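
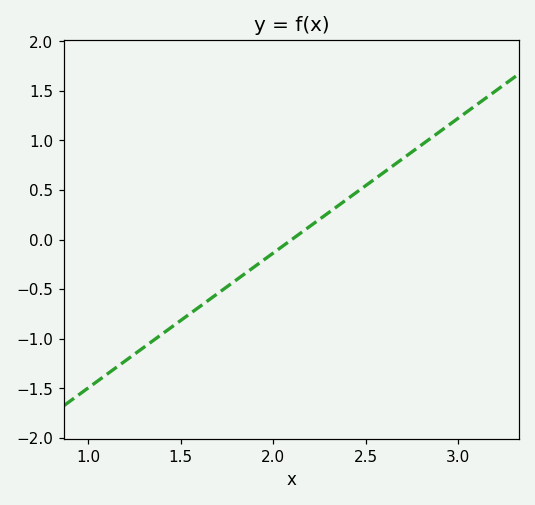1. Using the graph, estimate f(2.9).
1.09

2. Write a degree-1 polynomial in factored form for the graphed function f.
y = 1.36(x - 2.1)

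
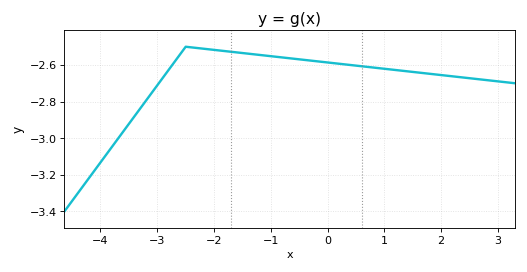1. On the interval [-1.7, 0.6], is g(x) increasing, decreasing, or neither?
decreasing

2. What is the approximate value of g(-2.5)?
-2.5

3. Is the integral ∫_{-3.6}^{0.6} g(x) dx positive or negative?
negative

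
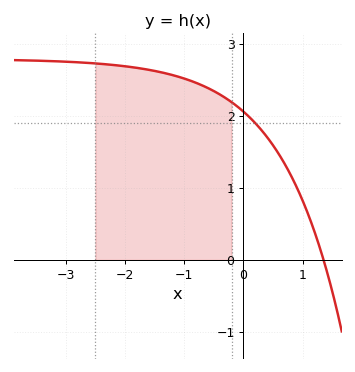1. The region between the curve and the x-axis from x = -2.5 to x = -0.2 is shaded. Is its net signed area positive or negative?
positive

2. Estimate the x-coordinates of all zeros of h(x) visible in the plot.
1.35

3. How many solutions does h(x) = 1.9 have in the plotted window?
1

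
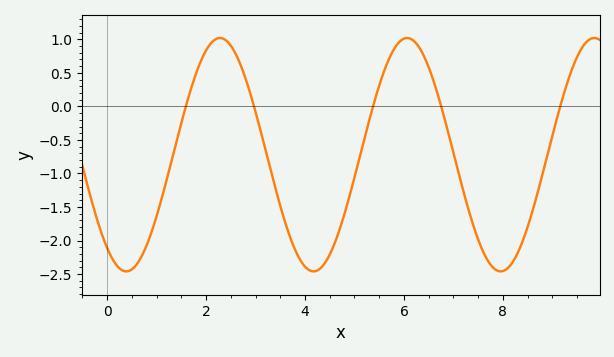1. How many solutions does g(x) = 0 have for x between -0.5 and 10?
5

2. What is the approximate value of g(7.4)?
-1.77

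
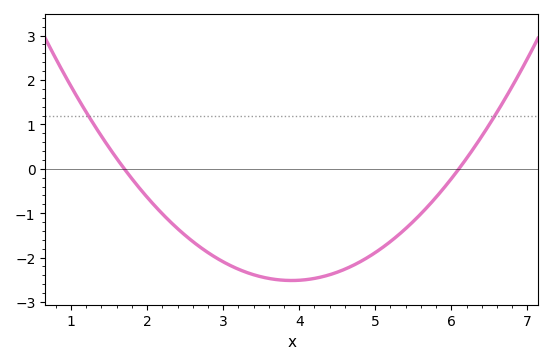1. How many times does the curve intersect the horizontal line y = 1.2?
2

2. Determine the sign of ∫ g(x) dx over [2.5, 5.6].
negative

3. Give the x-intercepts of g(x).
1.7, 6.1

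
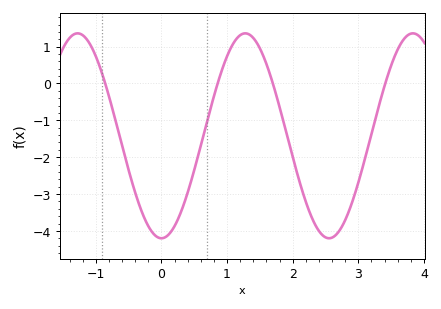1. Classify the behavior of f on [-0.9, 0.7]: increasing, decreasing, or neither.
neither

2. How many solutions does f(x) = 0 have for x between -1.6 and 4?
4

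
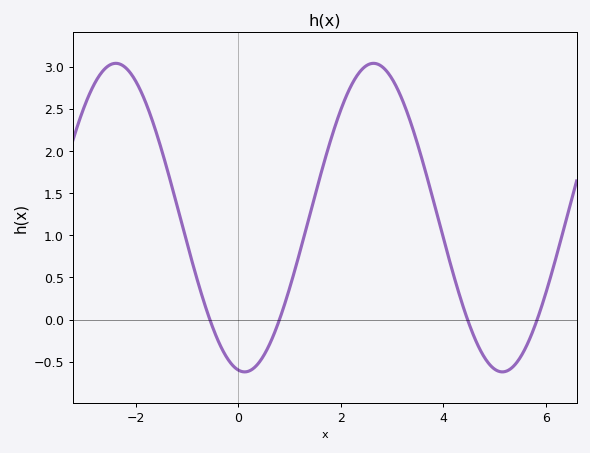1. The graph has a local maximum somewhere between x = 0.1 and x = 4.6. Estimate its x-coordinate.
2.64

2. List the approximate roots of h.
-0.55, 0.807, 4.48, 5.83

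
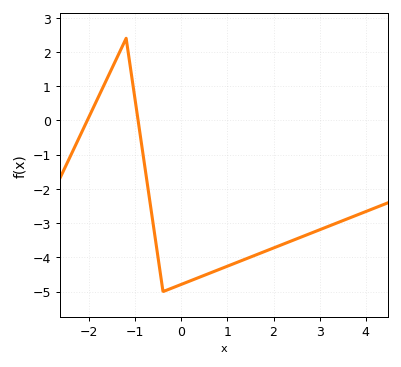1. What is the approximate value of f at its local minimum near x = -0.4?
-5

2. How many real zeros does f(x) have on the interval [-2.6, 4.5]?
2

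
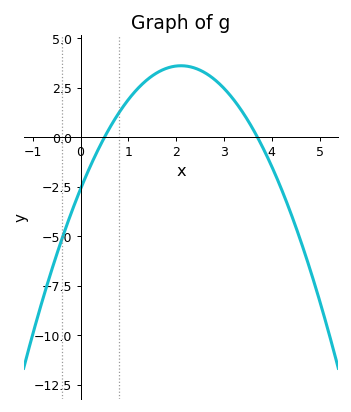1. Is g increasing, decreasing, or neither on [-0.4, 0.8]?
increasing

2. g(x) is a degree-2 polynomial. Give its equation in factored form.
y = -1.41(x - 0.5)(x - 3.7)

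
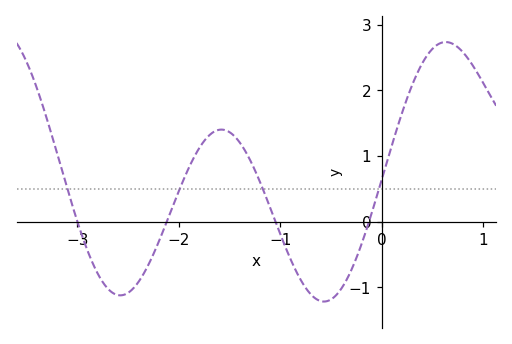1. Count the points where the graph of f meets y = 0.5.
4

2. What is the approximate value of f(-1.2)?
0.6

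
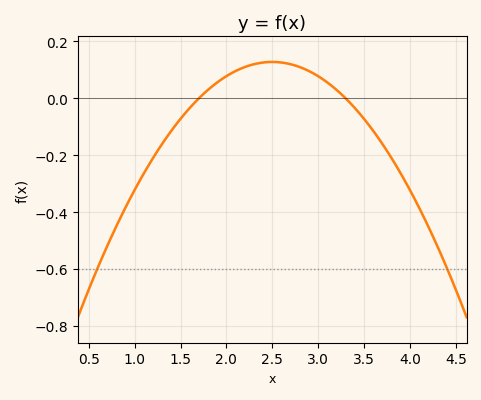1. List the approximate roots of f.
1.7, 3.3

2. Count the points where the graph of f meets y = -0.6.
2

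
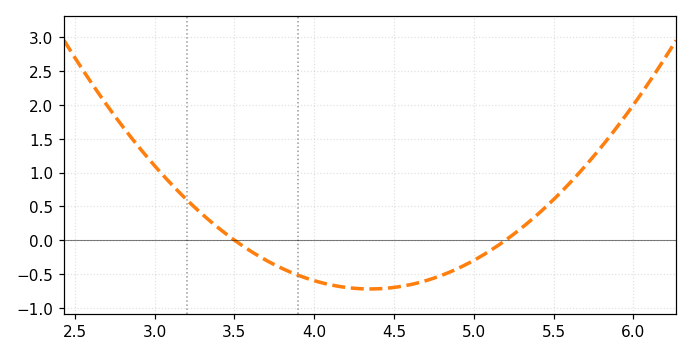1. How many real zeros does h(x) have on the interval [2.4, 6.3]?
2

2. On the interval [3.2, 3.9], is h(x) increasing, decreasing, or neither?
decreasing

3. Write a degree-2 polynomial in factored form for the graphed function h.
y = 1(x - 3.5)(x - 5.2)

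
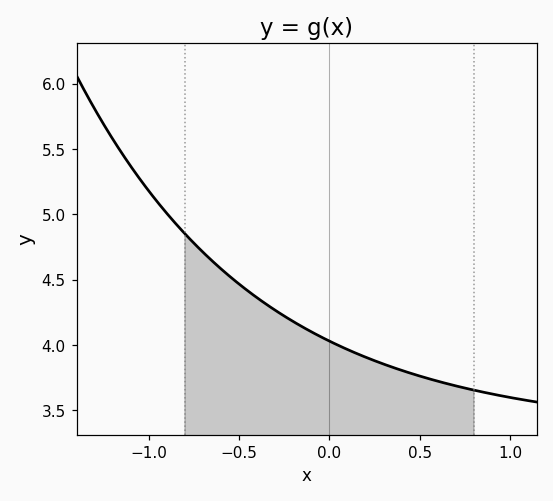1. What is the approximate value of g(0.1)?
3.95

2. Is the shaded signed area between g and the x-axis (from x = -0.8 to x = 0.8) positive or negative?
positive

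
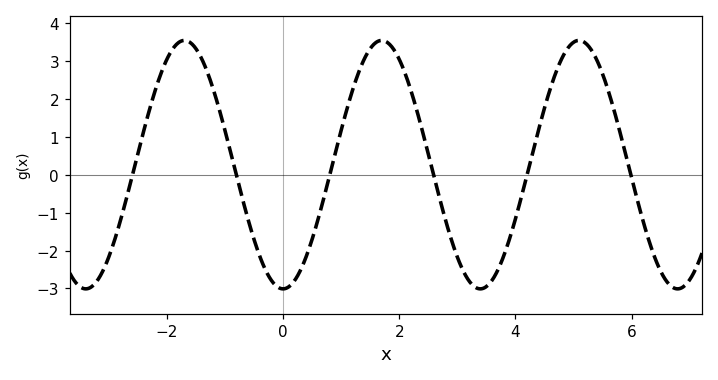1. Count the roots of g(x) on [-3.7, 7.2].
6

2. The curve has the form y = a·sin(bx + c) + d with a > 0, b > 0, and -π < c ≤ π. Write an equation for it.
y = 3.28sin(1.9x - 1.6) + 0.27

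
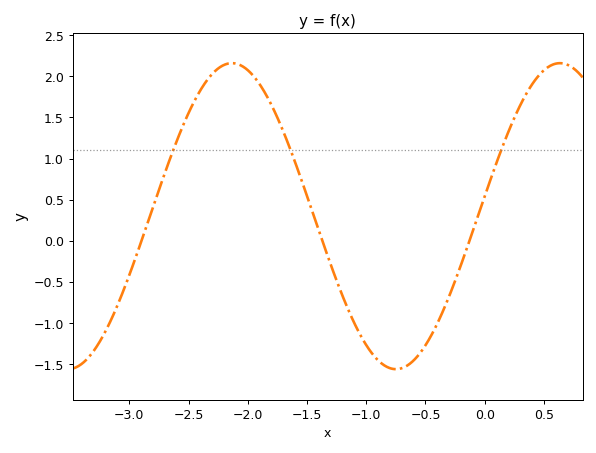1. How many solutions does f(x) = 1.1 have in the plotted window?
3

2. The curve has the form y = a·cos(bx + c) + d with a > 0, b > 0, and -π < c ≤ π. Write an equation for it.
y = 1.86cos(2.27x - 1.44) + 0.3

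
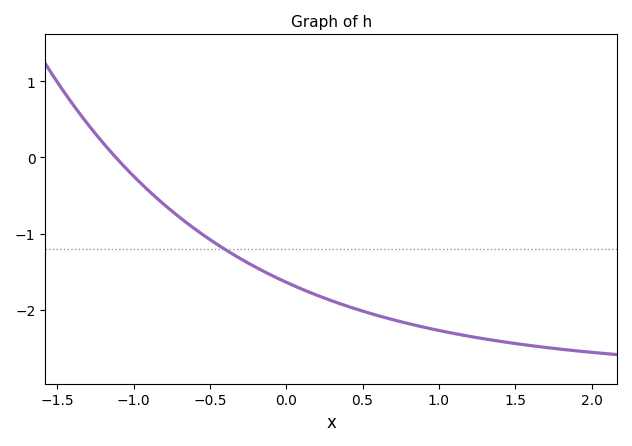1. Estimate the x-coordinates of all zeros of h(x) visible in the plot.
-1.1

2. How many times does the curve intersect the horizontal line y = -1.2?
1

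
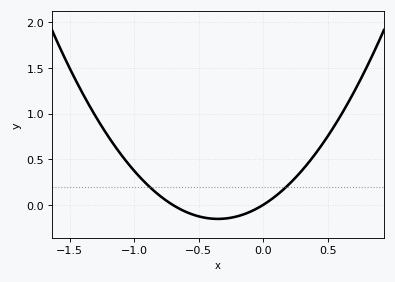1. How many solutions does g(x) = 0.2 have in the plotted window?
2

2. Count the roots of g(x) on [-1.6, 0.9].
2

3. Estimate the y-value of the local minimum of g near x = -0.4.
-0.153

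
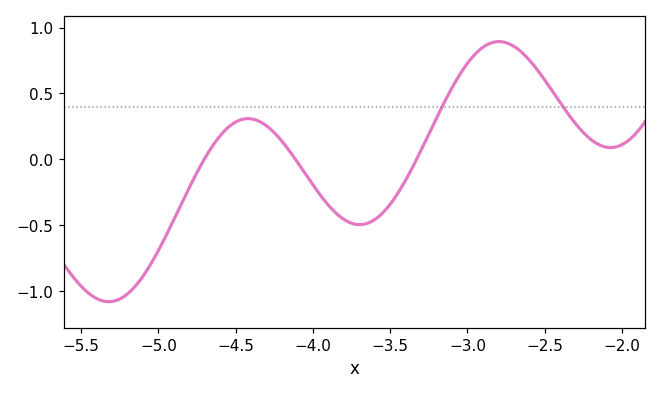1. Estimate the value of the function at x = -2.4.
0.43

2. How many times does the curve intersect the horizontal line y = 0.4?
2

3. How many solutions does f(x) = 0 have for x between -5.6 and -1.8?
3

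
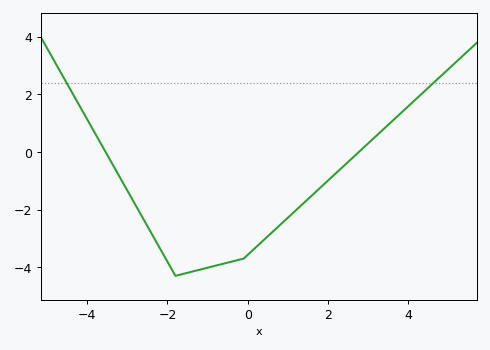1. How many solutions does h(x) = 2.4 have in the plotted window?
2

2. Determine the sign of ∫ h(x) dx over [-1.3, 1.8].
negative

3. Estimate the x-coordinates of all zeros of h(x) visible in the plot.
-3.6, 2.8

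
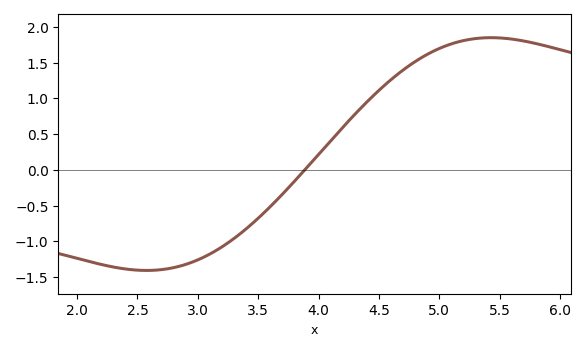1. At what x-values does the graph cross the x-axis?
3.89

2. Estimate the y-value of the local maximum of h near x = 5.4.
1.85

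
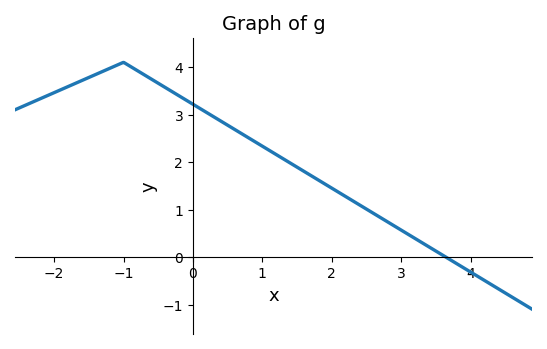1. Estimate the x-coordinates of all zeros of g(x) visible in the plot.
3.6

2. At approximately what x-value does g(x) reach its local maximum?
-1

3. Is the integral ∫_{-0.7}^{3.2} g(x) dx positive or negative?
positive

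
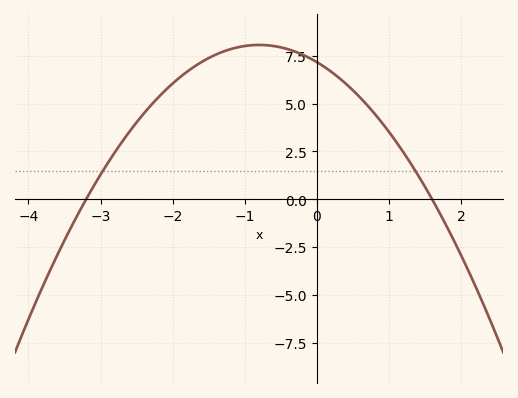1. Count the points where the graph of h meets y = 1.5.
2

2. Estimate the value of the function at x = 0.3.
6.37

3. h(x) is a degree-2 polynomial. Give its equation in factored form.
y = -1.4(x + 3.2)(x - 1.6)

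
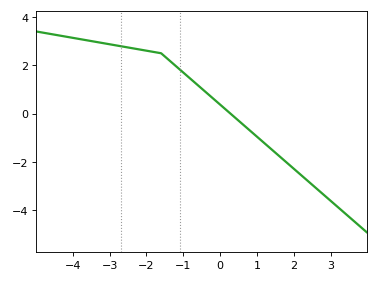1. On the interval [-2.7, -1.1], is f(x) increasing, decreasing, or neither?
decreasing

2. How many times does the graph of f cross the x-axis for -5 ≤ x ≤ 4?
1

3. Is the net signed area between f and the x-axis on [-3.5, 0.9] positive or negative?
positive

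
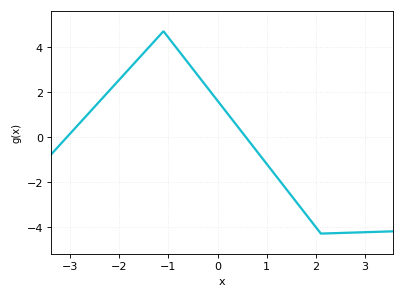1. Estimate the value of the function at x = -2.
2.6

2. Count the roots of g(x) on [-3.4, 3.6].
2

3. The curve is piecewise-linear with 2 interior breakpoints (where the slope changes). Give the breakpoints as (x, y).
(-1.1, 4.7); (2.1, -4.3)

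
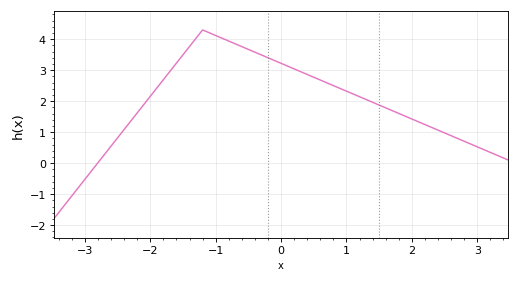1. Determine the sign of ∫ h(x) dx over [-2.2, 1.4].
positive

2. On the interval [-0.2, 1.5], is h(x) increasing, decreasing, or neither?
decreasing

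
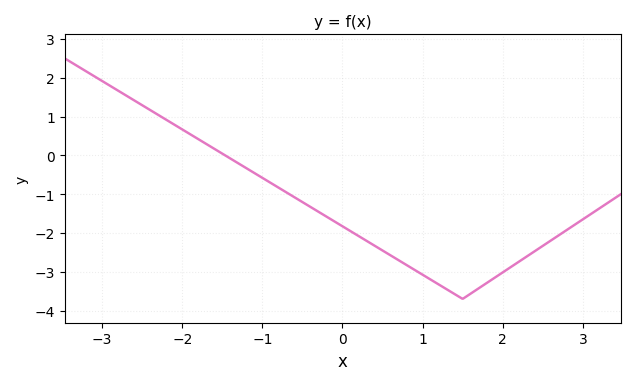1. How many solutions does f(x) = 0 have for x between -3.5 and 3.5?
1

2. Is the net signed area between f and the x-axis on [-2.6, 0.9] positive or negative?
negative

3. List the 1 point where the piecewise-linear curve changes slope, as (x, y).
(1.5, -3.7)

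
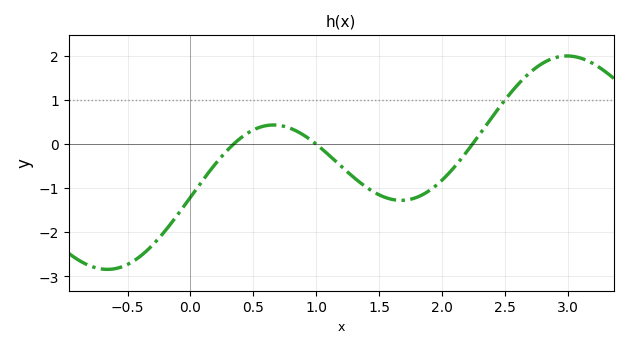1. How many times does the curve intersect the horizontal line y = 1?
1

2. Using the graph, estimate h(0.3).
-0.1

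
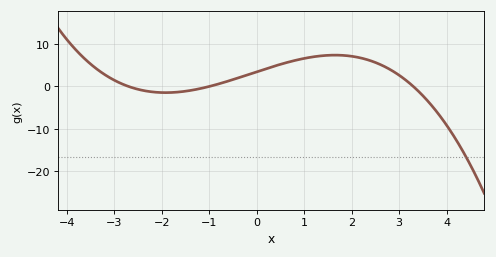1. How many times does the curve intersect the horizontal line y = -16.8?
1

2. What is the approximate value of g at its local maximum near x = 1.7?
7.42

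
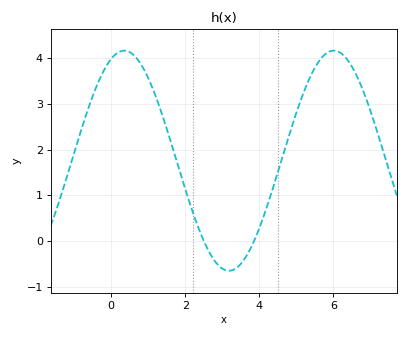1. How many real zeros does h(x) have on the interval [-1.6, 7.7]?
2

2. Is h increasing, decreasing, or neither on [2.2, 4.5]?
neither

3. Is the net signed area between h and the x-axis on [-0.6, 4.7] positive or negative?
positive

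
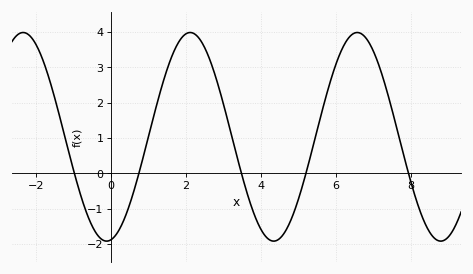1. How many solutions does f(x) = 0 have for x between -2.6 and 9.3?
5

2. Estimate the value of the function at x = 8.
-0.267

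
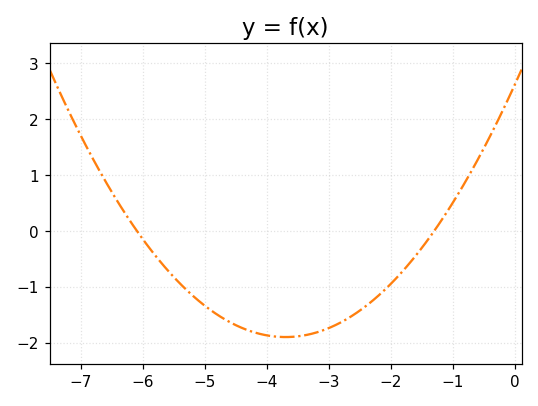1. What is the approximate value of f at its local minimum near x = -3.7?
-1.9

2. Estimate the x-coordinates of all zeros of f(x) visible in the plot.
-6, -1.4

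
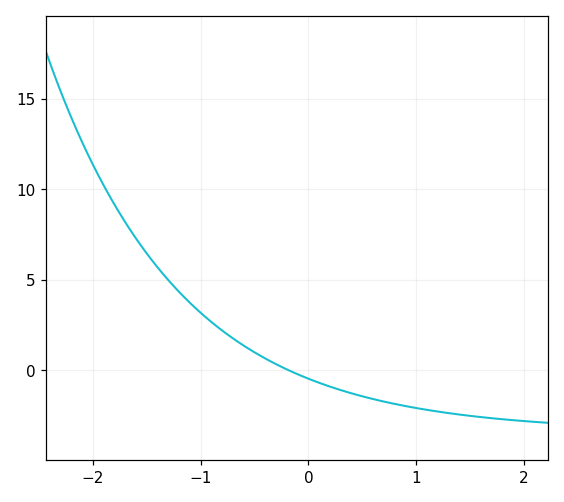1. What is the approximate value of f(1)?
-2.08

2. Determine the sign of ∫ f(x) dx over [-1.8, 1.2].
positive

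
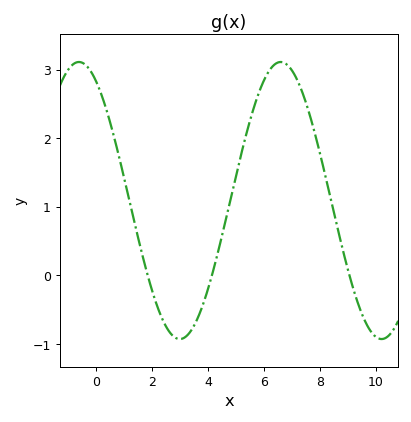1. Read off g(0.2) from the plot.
2.62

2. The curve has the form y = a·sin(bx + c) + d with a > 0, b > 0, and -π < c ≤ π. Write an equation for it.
y = 2.02sin(0.87x + 2.11) + 1.09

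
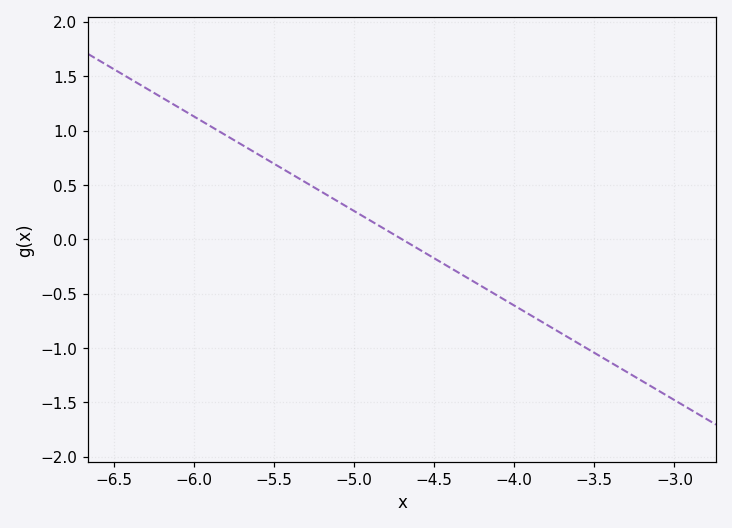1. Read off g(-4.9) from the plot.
0.174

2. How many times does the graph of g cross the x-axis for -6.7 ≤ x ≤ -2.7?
1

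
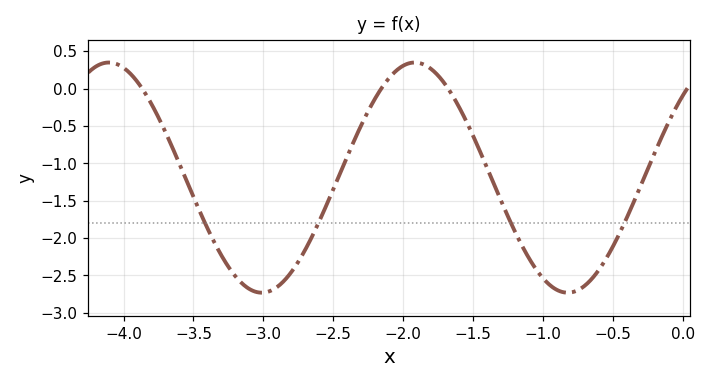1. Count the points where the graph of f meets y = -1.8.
4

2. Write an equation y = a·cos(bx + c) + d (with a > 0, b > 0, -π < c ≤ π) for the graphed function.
y = 1.54cos(2.87x - 0.782) - 1.19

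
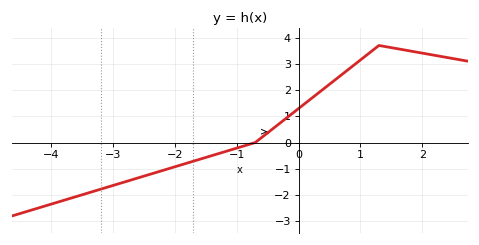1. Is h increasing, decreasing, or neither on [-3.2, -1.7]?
increasing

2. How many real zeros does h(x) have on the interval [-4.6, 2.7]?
1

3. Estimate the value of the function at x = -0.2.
0.9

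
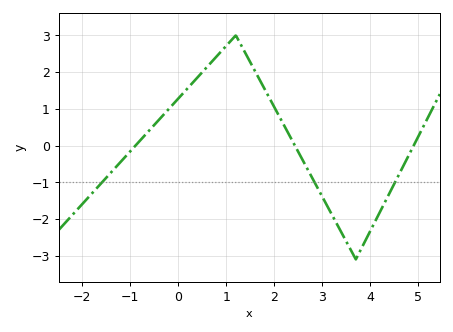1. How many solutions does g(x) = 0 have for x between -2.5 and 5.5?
3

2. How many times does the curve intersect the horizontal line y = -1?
3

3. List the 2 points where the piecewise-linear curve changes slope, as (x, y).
(1.2, 3); (3.7, -3.1)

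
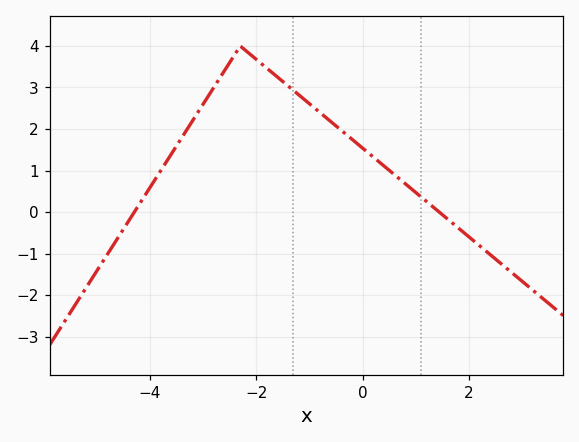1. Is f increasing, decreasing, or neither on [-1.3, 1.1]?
decreasing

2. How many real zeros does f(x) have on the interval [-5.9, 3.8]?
2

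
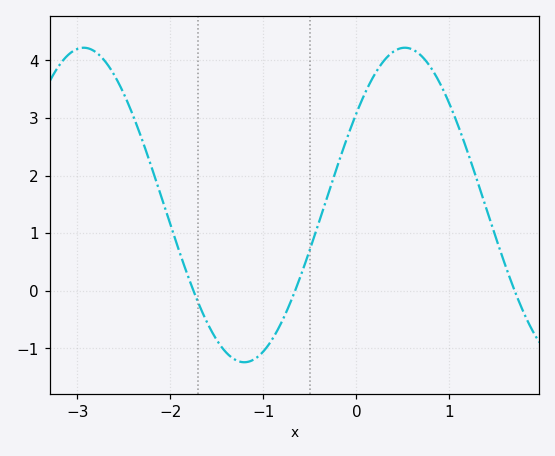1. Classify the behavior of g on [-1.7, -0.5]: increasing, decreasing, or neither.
neither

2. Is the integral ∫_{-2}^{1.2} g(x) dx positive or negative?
positive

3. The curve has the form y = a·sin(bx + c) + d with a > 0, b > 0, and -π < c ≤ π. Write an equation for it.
y = 2.73sin(1.8x + 0.62) + 1.49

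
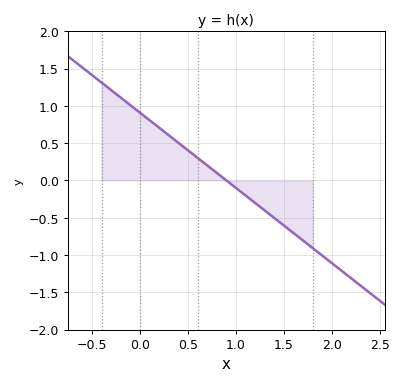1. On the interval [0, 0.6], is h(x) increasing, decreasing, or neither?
decreasing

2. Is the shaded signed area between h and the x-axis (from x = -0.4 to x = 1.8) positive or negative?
positive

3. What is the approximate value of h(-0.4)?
1.3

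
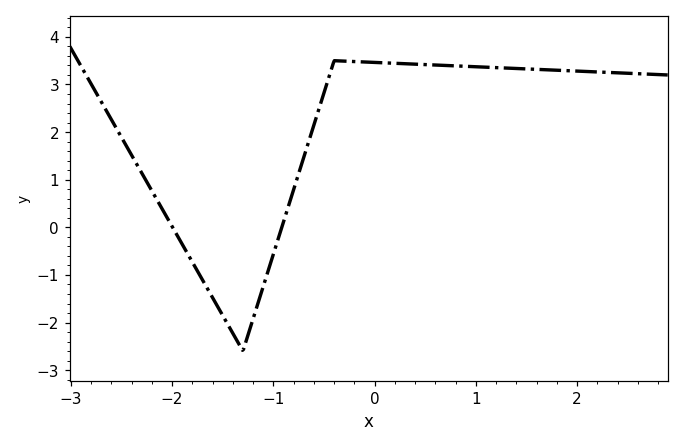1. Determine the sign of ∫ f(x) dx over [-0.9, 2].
positive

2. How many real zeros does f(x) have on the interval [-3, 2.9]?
2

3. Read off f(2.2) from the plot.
3.26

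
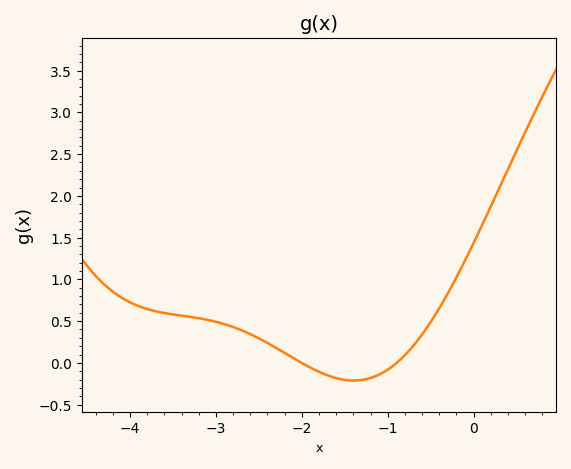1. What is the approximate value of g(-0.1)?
1.22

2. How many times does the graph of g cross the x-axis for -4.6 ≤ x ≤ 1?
2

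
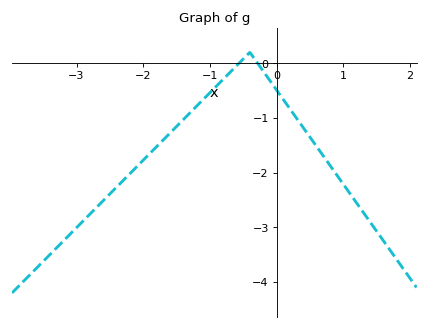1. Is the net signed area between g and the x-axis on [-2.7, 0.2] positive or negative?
negative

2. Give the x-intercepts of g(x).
-0.6, -0.3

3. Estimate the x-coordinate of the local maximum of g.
-0.4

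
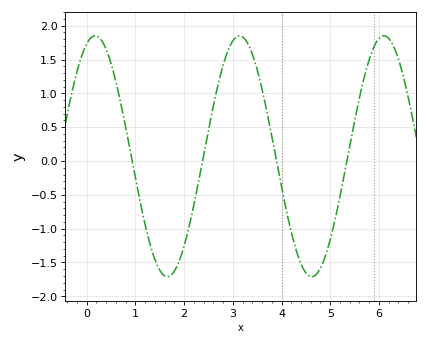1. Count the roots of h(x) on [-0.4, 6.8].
4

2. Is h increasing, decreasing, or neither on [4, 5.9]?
neither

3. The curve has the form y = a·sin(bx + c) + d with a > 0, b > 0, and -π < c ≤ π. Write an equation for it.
y = 1.78sin(2.1x + 1.2) + 0.07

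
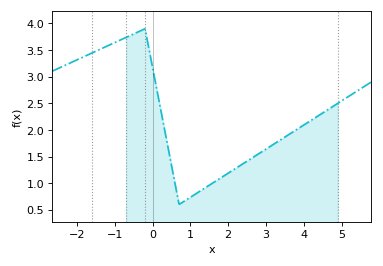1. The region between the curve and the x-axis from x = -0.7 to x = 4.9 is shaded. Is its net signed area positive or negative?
positive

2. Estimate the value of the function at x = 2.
1.19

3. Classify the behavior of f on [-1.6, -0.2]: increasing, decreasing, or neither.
increasing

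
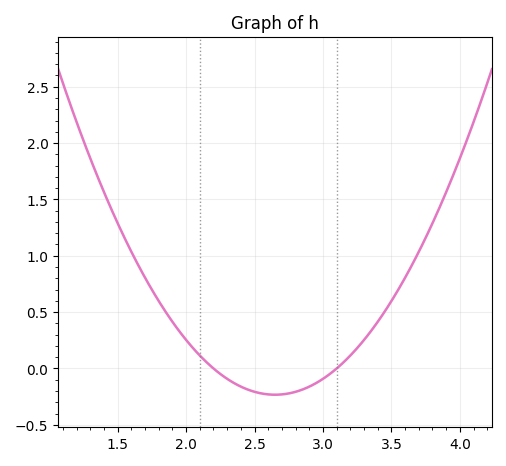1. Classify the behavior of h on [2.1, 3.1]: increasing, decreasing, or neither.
neither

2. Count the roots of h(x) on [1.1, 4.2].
2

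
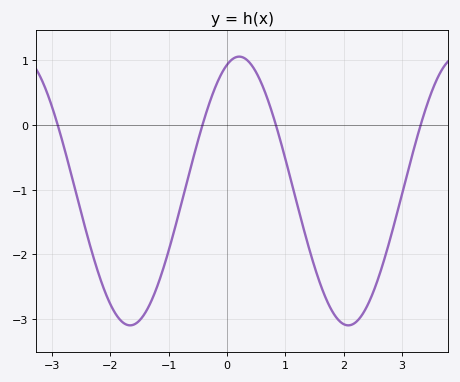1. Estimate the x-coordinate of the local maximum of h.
0.208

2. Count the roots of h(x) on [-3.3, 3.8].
4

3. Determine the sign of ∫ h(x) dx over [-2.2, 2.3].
negative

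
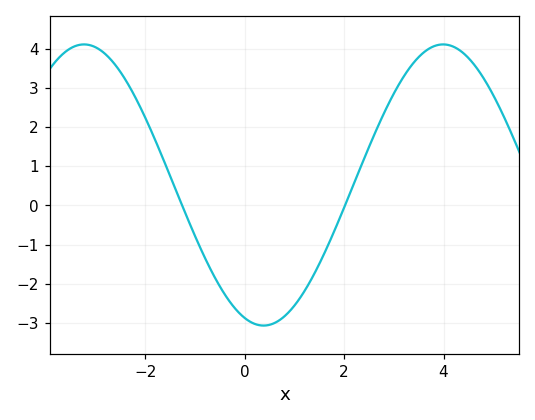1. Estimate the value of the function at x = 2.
-0.058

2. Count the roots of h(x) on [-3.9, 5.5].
2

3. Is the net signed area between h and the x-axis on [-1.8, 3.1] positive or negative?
negative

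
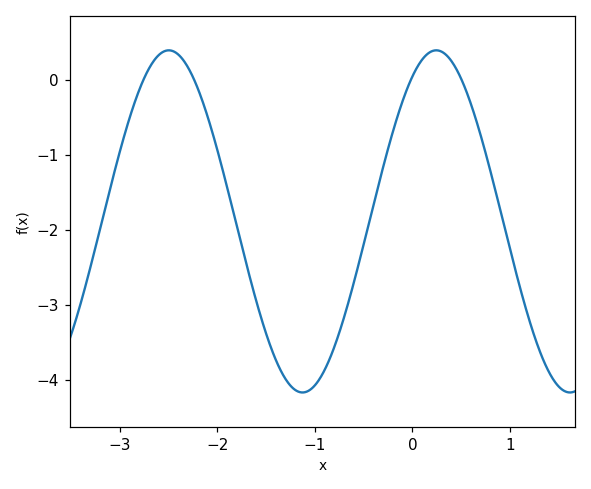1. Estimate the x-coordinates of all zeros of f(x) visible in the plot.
-2.8, -2.2, 0, 0.5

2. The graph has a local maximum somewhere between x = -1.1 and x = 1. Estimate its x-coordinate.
0.2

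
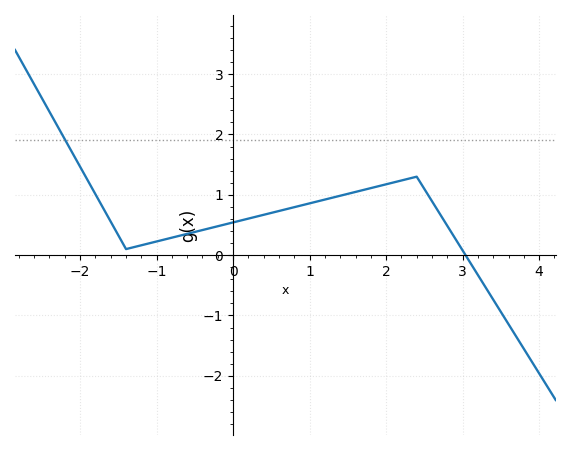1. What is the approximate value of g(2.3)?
1.27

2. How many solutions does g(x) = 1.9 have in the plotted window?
1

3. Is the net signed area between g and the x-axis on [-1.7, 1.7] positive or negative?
positive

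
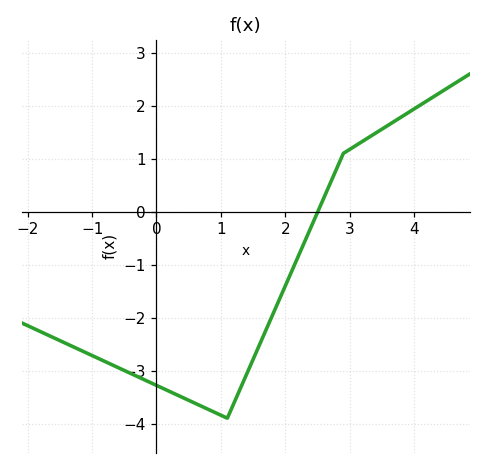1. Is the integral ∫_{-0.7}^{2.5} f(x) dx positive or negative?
negative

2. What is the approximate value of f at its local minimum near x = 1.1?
-3.9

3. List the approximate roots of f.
2.5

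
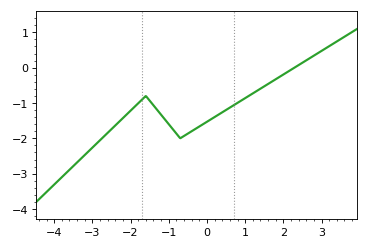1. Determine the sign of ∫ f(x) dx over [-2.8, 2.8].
negative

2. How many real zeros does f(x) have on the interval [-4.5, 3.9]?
1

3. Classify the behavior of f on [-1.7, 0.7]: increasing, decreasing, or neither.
neither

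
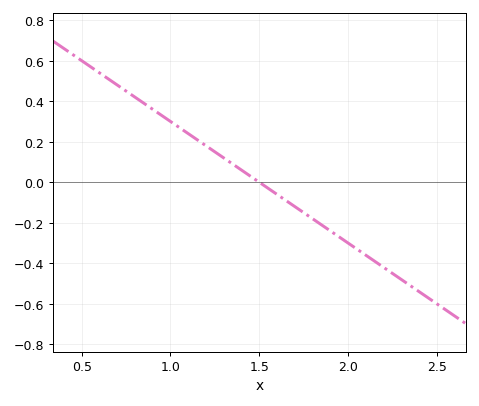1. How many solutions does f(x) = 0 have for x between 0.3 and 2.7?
1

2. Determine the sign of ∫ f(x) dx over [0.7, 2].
positive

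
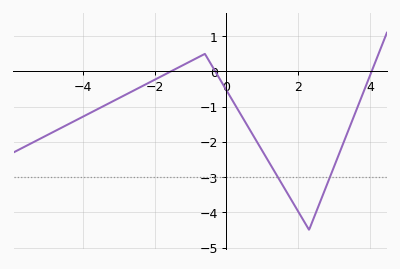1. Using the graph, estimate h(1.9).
-3.81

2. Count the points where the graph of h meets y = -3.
2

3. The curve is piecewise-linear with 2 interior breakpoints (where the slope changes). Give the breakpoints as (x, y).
(-0.6, 0.5); (2.3, -4.5)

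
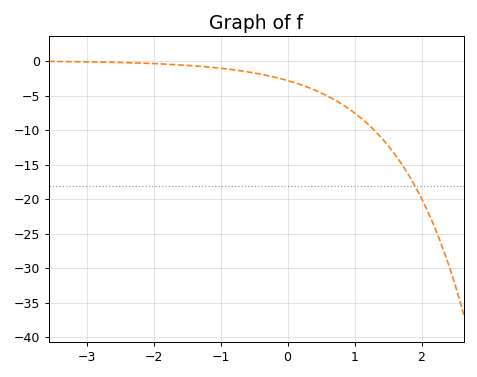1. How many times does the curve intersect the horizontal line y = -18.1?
1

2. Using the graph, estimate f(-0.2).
-2.29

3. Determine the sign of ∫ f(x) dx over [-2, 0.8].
negative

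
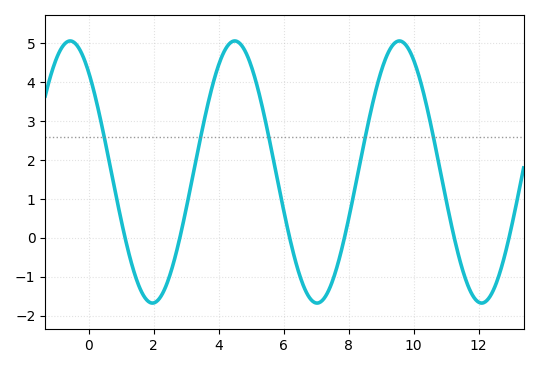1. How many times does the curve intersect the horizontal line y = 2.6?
5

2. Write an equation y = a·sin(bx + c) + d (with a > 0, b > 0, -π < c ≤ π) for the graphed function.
y = 3.37sin(1.2x + 2.3) + 1.69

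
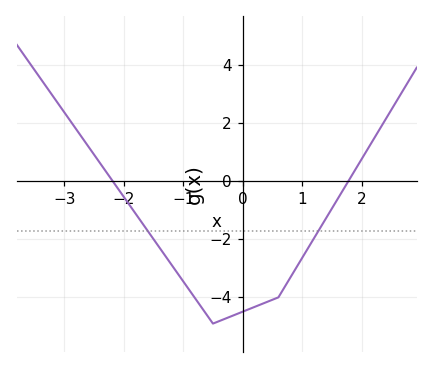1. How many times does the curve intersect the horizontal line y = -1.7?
2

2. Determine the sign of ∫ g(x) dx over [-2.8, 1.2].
negative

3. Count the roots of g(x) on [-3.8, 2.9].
2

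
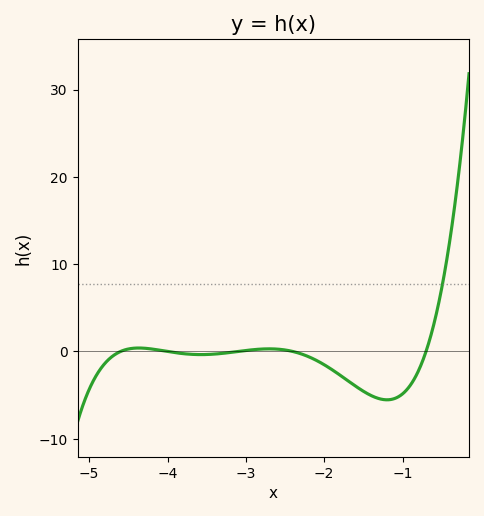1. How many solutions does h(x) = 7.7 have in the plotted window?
1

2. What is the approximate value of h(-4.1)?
0.147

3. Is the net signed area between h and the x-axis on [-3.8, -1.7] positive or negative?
negative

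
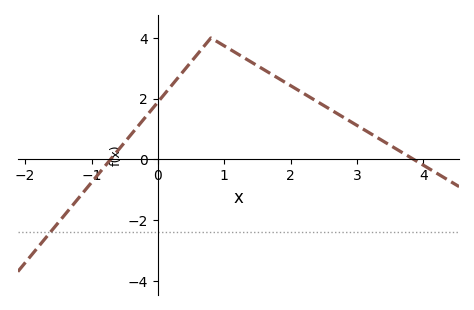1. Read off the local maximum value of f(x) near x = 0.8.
4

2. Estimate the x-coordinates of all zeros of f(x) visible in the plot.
-0.712, 3.85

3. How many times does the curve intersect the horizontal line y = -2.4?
1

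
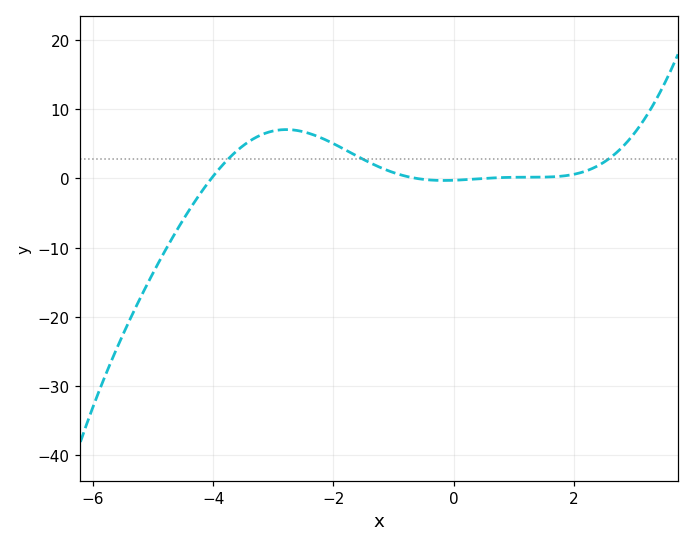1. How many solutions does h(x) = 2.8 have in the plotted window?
3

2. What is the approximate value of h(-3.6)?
4.02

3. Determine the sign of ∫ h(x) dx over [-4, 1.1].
positive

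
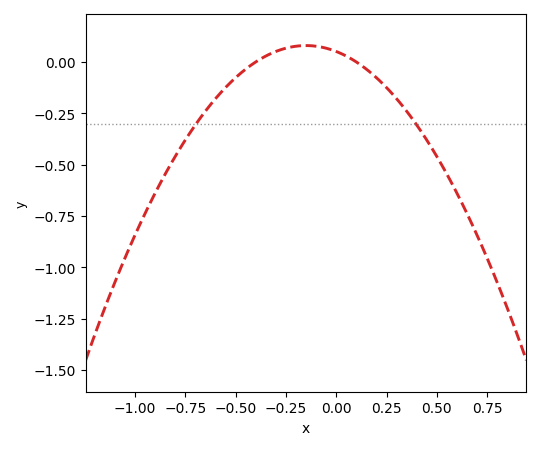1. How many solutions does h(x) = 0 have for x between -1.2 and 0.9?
2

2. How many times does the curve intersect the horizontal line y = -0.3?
2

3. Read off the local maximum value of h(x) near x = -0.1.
0.08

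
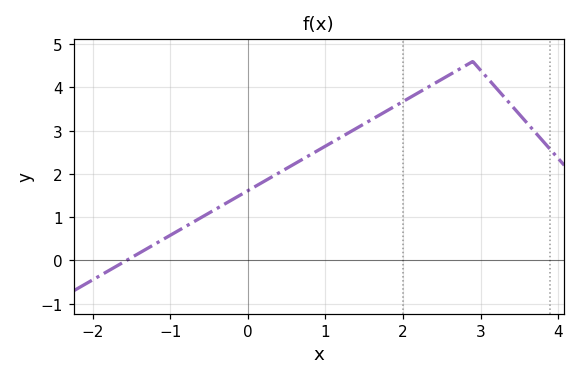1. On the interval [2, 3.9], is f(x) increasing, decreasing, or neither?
neither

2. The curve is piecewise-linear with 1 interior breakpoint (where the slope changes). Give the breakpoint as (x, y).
(2.9, 4.6)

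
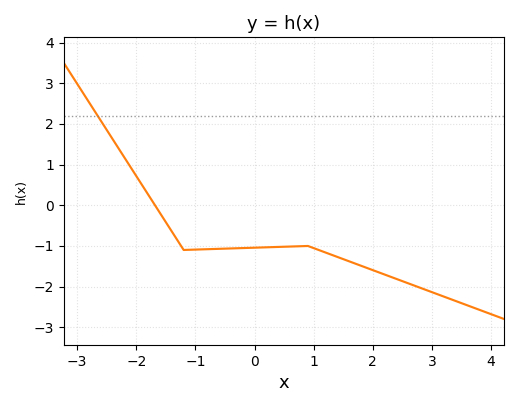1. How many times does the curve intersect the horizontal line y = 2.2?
1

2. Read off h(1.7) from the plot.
-1.4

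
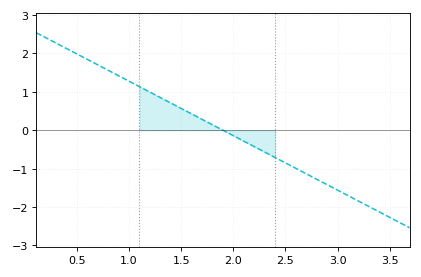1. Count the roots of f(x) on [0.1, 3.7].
1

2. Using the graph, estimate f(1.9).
0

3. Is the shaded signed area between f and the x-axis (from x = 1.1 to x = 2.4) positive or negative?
positive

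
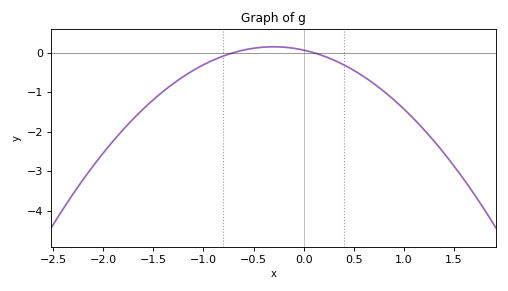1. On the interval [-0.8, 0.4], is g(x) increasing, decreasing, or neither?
neither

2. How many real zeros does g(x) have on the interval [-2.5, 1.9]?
2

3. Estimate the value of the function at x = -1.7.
-1.67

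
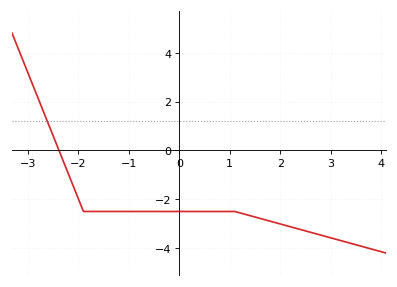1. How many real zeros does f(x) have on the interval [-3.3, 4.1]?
1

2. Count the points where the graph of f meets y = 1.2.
1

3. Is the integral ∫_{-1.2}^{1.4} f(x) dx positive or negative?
negative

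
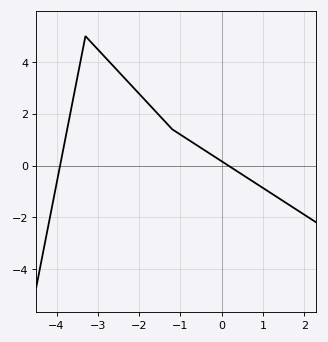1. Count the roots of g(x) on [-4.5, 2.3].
2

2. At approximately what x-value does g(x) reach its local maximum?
-3.3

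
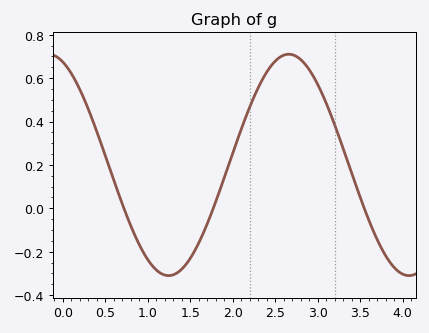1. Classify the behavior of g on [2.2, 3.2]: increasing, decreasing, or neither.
neither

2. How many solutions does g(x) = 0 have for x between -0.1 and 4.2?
3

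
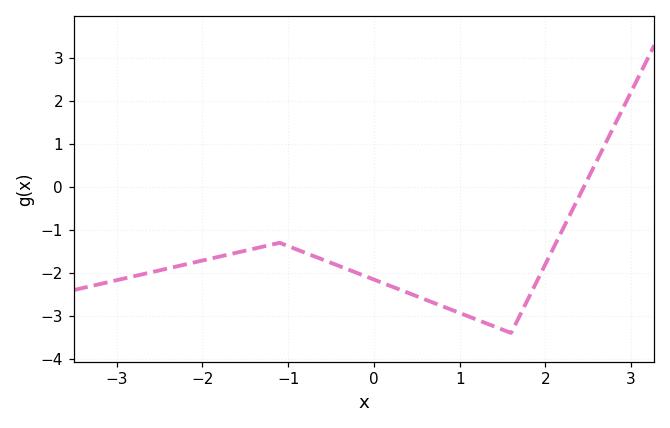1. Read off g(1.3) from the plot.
-3.17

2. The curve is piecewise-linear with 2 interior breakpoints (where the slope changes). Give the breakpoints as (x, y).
(-1.1, -1.3); (1.6, -3.4)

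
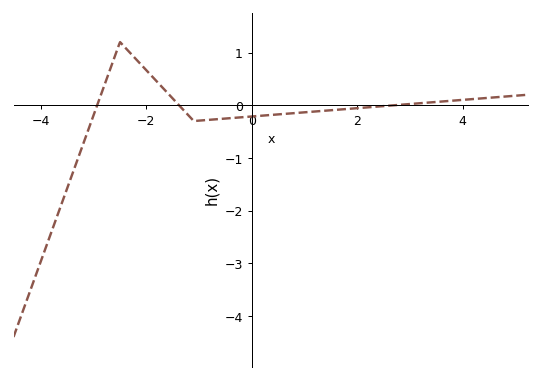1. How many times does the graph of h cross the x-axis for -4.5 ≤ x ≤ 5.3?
3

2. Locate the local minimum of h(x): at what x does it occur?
-1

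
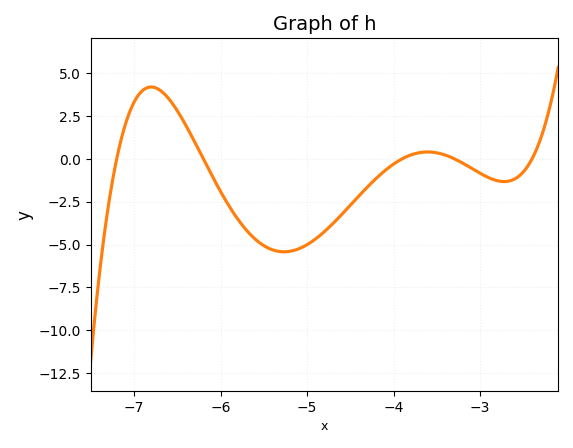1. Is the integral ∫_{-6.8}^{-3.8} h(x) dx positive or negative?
negative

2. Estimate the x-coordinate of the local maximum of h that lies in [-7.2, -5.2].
-6.8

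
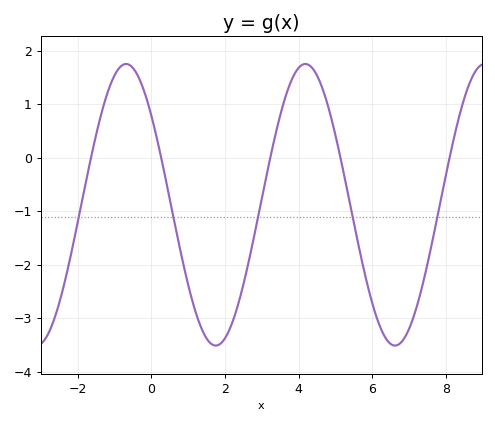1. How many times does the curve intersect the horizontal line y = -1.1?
5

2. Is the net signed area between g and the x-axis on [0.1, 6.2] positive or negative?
negative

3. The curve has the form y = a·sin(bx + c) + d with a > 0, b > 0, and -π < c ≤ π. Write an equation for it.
y = 2.63sin(1.3x + 2.5) - 0.88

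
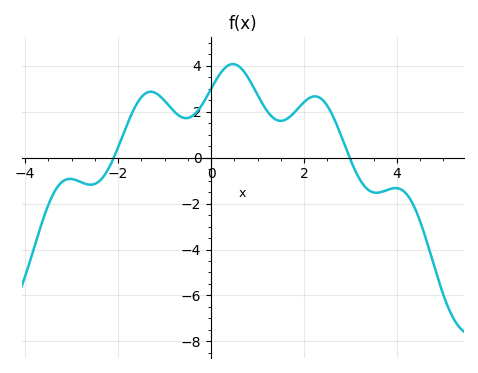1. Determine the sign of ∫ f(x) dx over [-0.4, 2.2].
positive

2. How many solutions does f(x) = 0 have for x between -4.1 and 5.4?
2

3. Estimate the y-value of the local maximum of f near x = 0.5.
4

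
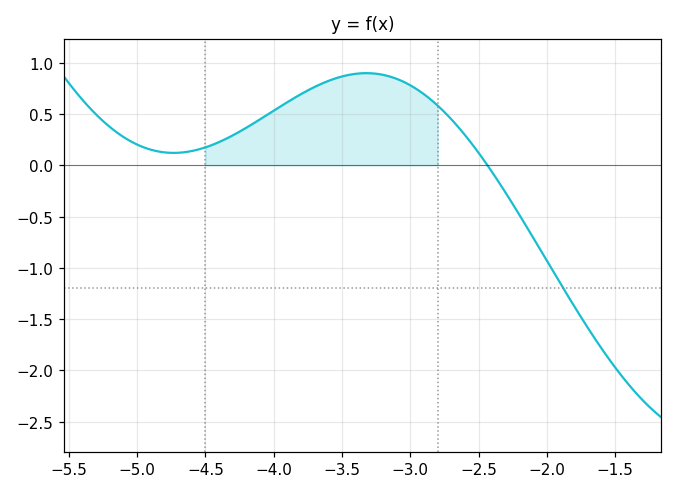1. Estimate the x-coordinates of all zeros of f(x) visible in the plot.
-2.44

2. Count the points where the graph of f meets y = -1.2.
1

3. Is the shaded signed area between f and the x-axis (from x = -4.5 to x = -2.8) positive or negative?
positive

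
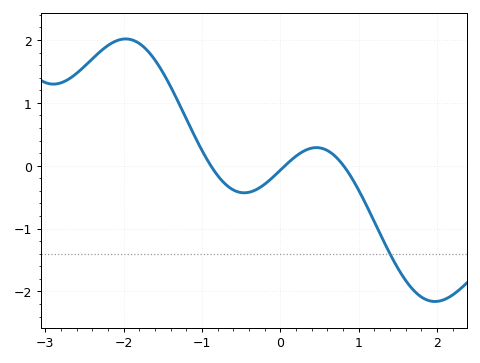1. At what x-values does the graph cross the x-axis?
-0.9, 0.1, 0.8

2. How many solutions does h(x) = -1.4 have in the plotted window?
1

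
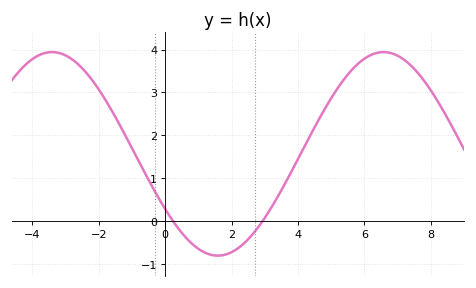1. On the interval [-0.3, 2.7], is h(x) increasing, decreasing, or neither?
neither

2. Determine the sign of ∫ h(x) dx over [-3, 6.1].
positive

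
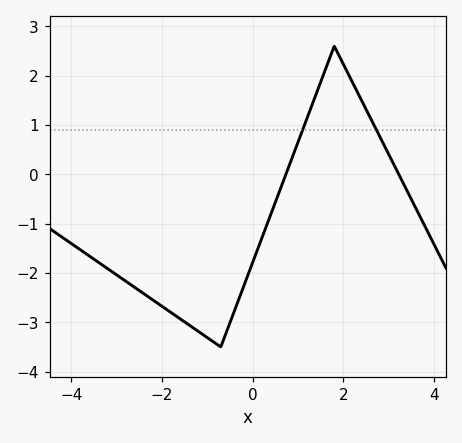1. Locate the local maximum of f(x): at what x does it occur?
1.8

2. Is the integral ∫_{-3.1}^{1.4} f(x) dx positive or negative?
negative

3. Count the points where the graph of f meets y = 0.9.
2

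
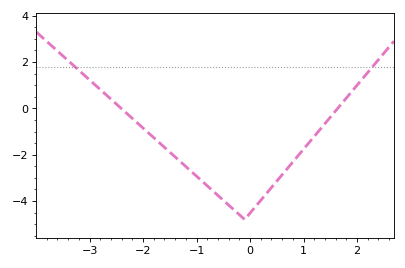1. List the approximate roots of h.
-2.4, 1.6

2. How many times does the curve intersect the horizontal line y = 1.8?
2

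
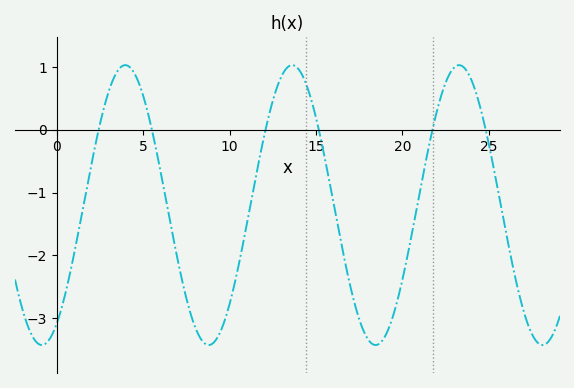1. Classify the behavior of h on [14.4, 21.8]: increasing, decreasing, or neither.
neither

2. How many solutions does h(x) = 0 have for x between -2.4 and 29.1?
6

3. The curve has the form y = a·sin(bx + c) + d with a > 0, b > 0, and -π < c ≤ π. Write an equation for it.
y = 2.23sin(0.65x - 1) - 1.2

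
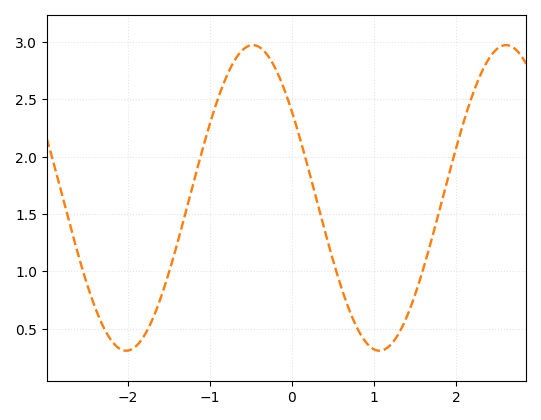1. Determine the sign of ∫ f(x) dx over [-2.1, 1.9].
positive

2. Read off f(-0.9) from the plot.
2.5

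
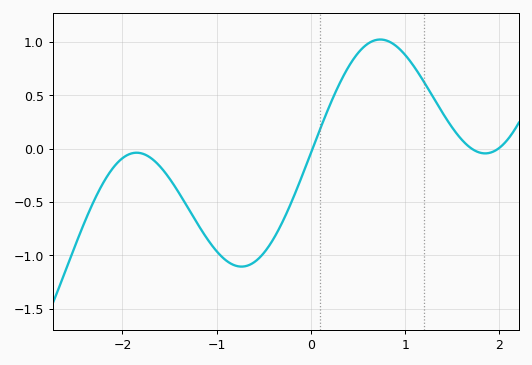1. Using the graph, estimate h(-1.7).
-0.086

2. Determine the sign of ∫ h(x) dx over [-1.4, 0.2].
negative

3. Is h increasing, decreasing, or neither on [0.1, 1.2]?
neither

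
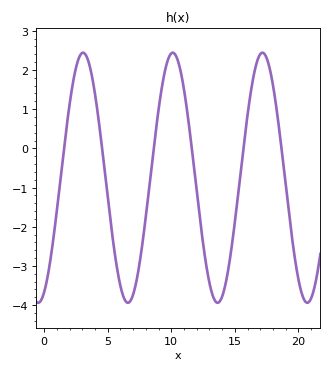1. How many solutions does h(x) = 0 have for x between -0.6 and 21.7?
6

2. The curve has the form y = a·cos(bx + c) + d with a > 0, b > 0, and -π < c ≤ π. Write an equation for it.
y = 3.19cos(0.89x - 2.72) - 0.75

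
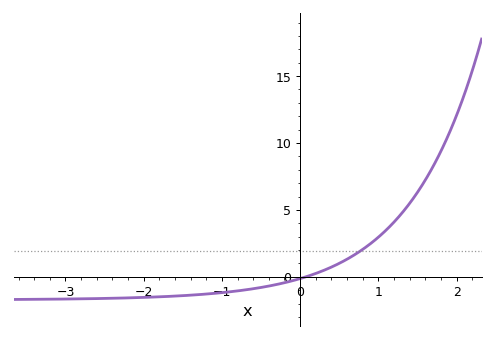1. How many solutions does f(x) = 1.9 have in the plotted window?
1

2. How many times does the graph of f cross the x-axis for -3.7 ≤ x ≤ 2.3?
1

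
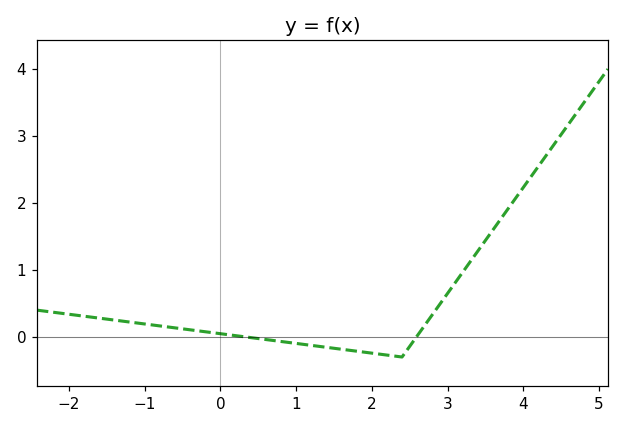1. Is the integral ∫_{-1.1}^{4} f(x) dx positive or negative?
positive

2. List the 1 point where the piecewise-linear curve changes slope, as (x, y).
(2.4, -0.3)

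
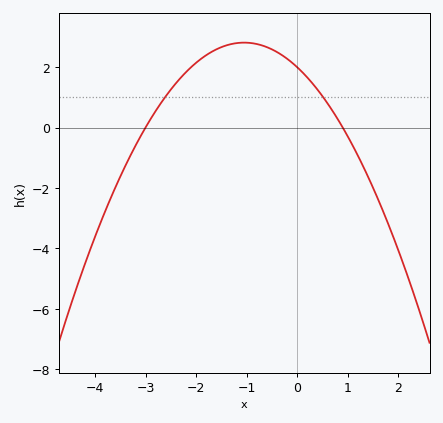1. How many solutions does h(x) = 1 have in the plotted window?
2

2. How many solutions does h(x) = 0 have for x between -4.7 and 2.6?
2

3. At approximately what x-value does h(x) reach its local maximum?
-1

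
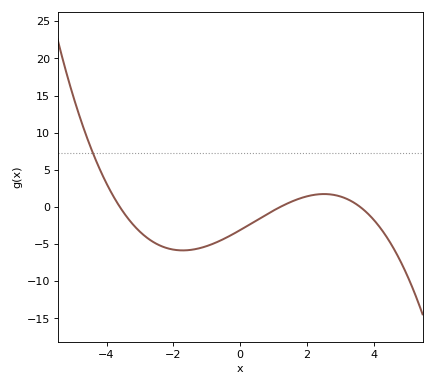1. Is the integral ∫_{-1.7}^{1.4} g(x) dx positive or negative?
negative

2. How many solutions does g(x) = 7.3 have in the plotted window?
1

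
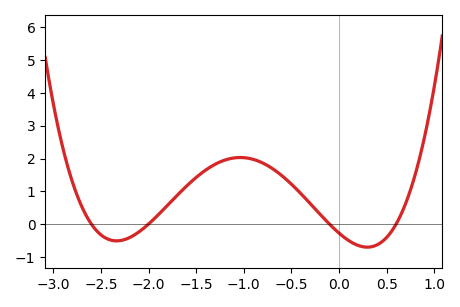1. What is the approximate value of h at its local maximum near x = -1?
2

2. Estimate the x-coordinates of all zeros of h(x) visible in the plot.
-2.6, -2, -0.1, 0.6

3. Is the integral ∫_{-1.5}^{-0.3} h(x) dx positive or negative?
positive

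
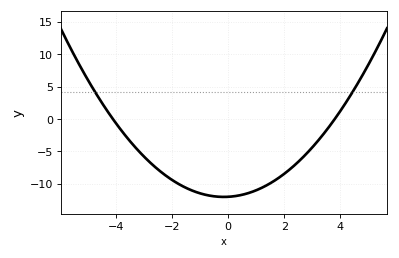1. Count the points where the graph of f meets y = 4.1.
2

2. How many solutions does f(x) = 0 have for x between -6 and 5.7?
2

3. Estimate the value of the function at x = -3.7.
-2.31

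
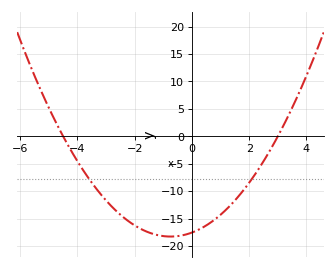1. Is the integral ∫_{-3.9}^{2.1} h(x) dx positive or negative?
negative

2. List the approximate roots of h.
-4.6, 3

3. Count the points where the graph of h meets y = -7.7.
2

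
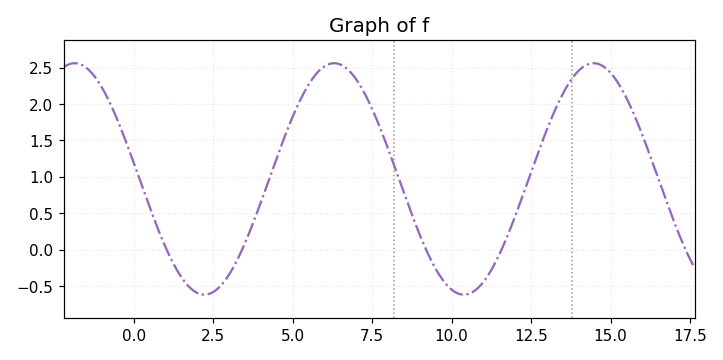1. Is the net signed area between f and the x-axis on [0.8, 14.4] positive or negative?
positive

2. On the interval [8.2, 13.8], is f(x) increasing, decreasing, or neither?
neither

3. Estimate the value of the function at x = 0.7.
0.353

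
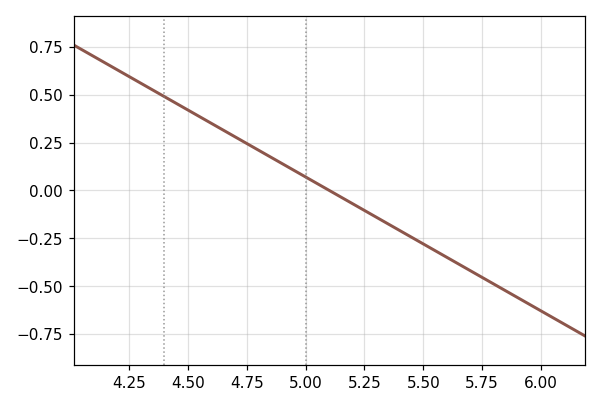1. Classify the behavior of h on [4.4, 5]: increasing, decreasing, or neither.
decreasing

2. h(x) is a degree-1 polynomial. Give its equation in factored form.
y = -0.7(x - 5.1)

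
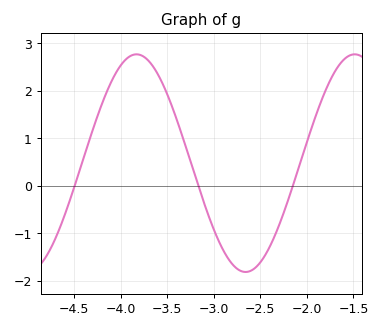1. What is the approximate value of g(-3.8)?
2.76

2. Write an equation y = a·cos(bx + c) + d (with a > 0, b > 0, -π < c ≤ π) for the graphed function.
y = 2.29cos(2.68x - 2.3) + 0.48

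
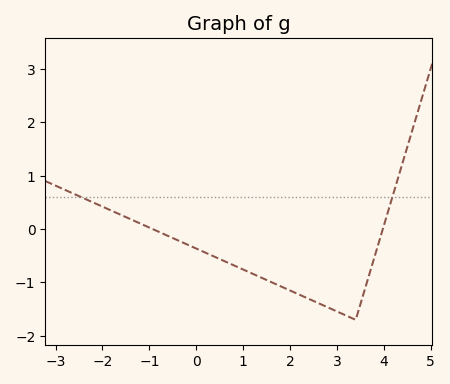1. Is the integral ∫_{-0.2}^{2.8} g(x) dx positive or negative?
negative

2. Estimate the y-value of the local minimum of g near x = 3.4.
-1.7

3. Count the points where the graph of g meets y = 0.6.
2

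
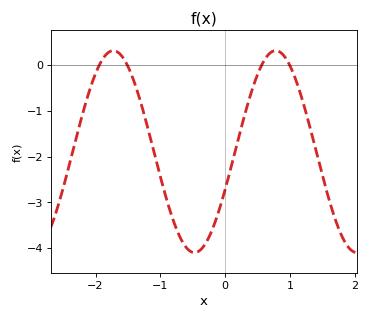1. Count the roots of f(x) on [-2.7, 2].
4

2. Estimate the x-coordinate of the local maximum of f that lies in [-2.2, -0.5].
-1.72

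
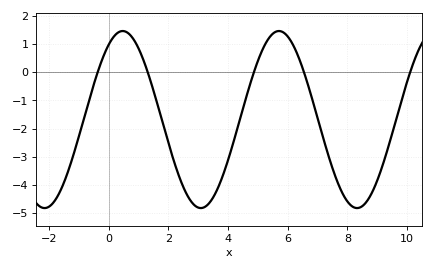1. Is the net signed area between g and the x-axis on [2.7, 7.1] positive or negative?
negative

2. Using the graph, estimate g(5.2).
0.904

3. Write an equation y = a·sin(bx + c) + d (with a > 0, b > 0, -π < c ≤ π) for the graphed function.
y = 3.14sin(1.2x + 1.01) - 1.68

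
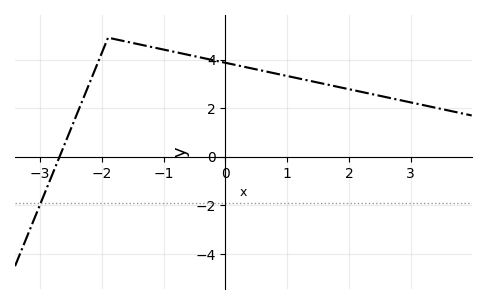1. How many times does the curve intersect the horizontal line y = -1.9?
1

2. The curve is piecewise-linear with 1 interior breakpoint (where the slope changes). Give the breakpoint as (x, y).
(-1.9, 4.9)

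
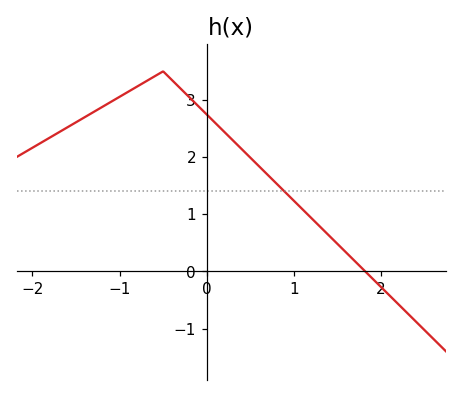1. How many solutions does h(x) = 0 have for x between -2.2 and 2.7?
1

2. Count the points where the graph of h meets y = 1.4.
1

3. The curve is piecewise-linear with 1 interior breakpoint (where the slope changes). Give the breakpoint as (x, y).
(-0.5, 3.5)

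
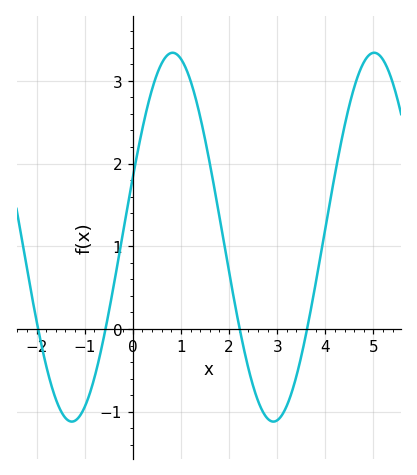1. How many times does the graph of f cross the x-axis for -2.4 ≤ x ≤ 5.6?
4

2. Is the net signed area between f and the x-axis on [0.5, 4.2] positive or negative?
positive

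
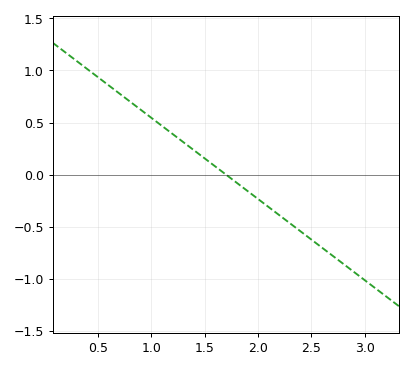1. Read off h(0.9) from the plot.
0.6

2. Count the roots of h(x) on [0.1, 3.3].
1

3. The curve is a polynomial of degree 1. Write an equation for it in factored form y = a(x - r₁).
y = -0.78(x - 1.7)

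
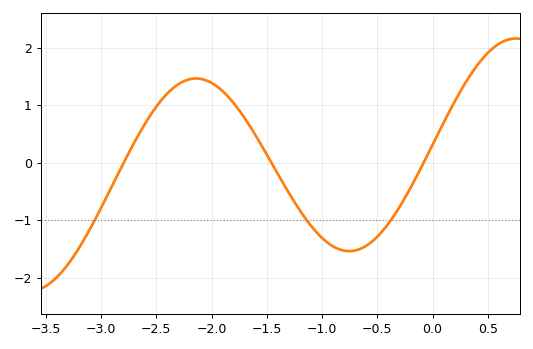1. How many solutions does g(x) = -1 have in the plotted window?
3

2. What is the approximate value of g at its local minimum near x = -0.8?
-1.54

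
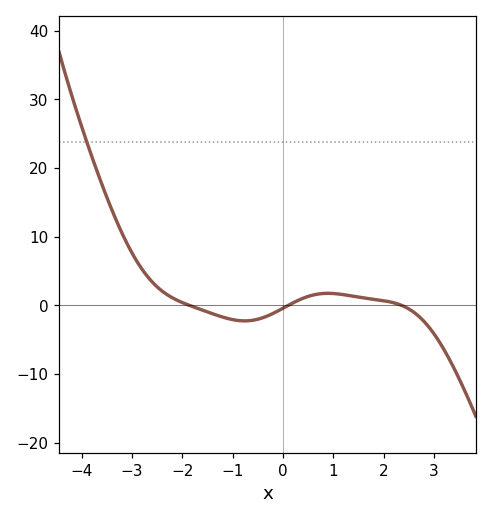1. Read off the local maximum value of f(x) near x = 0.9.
1.73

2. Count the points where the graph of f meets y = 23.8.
1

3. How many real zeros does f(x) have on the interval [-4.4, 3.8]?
3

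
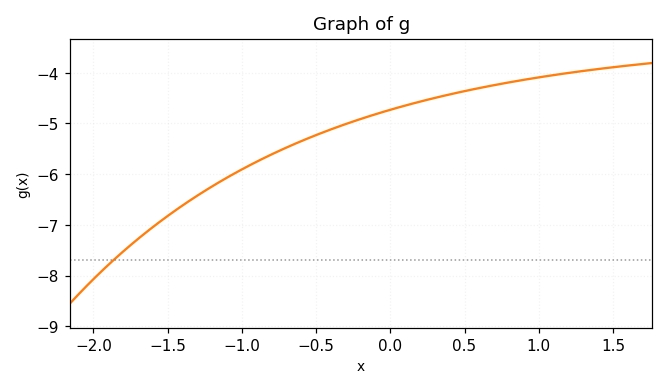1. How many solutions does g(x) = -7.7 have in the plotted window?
1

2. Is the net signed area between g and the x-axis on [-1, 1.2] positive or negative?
negative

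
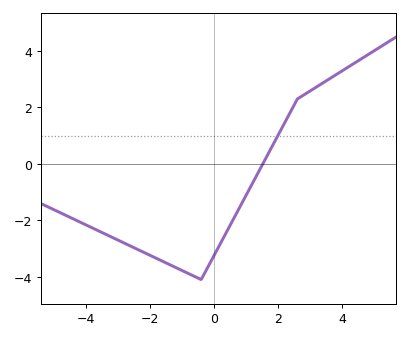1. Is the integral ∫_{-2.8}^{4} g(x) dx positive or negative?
negative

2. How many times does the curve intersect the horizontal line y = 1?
1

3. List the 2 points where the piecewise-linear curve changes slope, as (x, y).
(-0.4, -4.1); (2.6, 2.3)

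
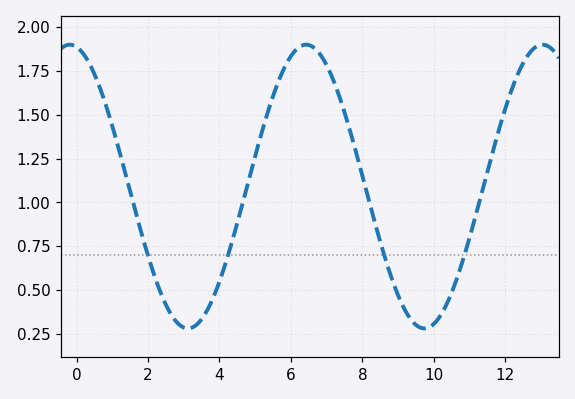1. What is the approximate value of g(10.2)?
0.36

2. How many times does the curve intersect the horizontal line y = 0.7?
4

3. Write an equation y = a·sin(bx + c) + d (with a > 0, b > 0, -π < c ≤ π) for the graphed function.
y = 0.81sin(0.95x + 1.8) + 1.09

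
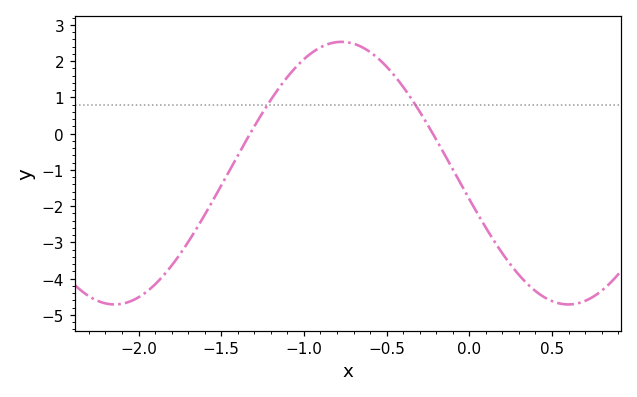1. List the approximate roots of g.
-1.33, -0.221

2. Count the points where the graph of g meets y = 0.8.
2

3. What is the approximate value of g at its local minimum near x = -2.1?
-4.71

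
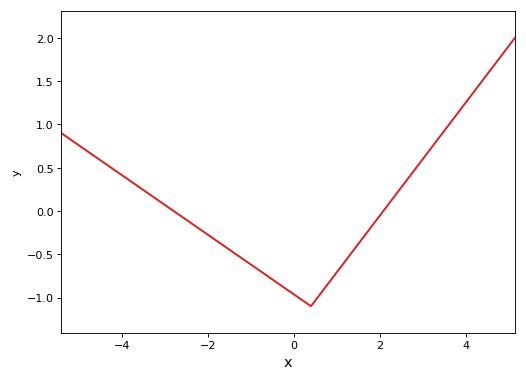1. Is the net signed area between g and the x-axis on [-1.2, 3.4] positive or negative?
negative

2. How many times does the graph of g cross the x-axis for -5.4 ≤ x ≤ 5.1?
2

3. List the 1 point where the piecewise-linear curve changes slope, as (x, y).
(0.4, -1.1)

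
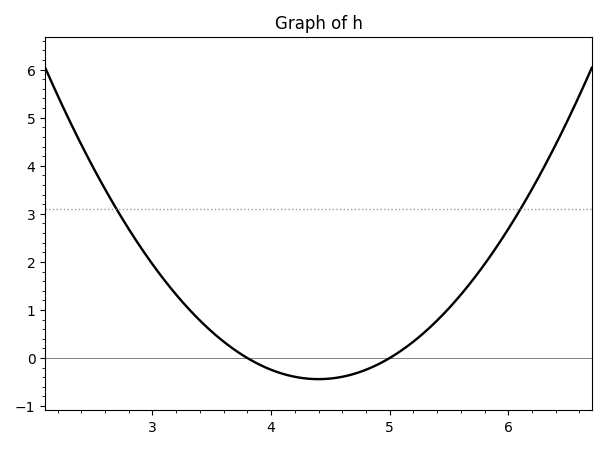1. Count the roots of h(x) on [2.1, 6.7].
2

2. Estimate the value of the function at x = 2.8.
2.7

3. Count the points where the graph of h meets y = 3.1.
2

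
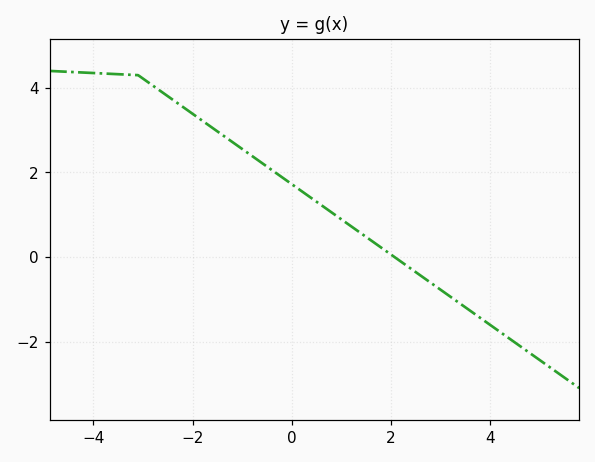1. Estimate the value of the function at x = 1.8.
0.2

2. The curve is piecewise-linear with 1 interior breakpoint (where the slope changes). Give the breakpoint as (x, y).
(-3.1, 4.3)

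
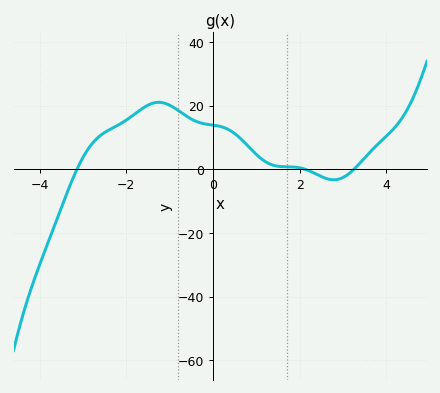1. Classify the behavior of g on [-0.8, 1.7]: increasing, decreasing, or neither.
decreasing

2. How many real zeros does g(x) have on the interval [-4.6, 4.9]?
3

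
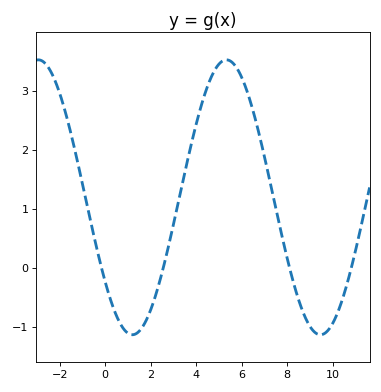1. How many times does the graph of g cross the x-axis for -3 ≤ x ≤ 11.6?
4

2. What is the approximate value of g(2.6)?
0.1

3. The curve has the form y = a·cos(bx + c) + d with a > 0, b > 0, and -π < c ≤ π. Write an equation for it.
y = 2.33cos(0.76x + 2.2) + 1.2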